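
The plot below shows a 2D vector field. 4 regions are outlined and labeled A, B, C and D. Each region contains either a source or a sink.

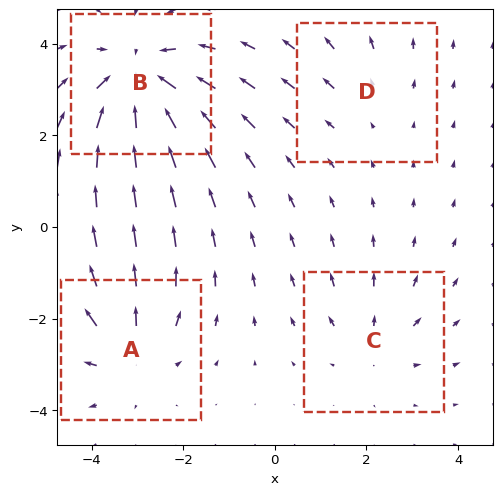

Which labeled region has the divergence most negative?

B

Divergence at each region's feature centre — A: about +4, B: about -6, C: about +3, D: about +2. Region B is most negative.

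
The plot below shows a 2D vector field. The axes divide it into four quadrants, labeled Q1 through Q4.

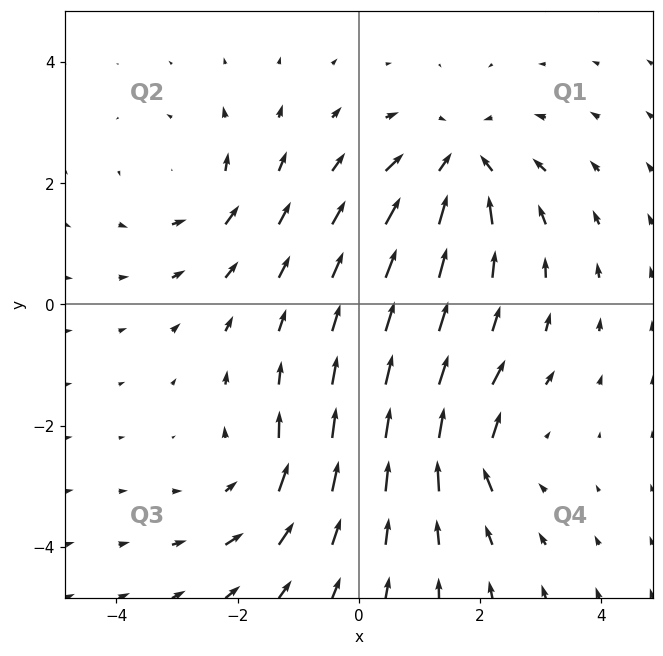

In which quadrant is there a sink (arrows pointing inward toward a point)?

Q1

The sink sits at approximately (1.7, 2.3), which lies in quadrant Q1. The divergence there is about -5, negative as expected for a sink.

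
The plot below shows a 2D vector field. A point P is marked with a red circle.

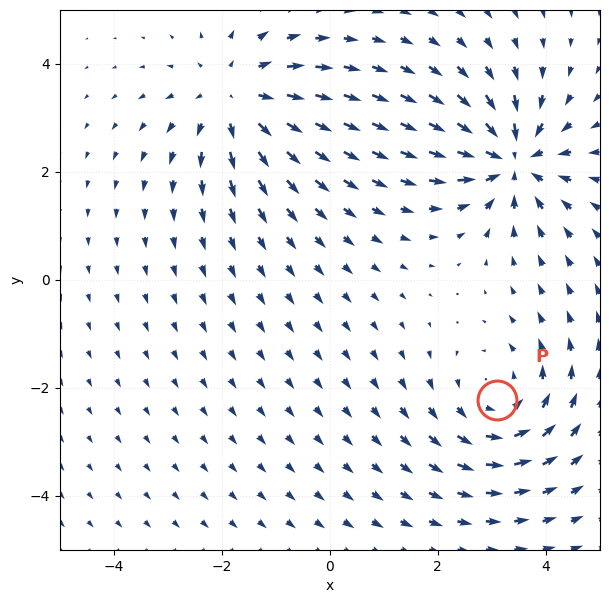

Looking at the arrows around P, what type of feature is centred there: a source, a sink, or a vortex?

vortex

At P (3.1, -2.2) the arrows circulate counterclockwise. Divergence ≈0, curl about +4 — near-zero divergence with nonzero curl is a vortex.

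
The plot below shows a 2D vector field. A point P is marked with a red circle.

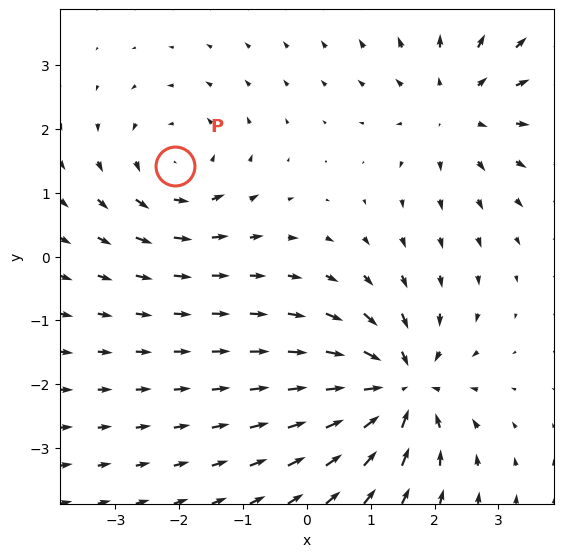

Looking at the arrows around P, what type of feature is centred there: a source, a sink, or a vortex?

vortex

At P (-2.1, 1.4) the arrows circulate counterclockwise. Divergence ≈0, curl about +3 — near-zero divergence with nonzero curl is a vortex.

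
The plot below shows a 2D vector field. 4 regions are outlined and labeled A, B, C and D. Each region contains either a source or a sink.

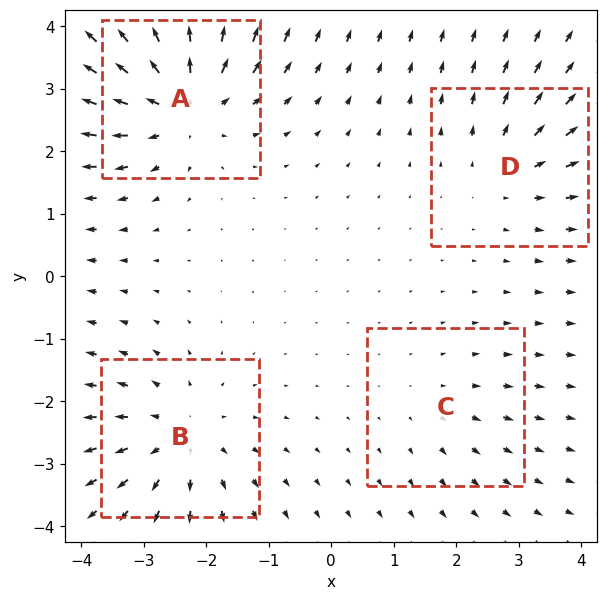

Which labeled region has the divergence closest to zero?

C

Divergence at each region's feature centre — A: about +6, B: about +4, C: about +2, D: about +3. Region C is closest to zero.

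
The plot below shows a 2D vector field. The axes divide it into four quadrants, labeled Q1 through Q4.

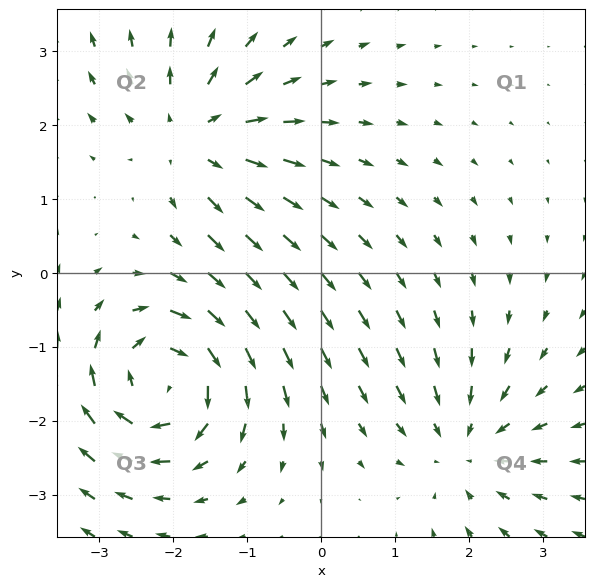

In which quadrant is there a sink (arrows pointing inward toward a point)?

The sink sits at approximately (2.0, -2.3), which lies in quadrant Q4. The divergence there is about -4, negative as expected for a sink.

Q4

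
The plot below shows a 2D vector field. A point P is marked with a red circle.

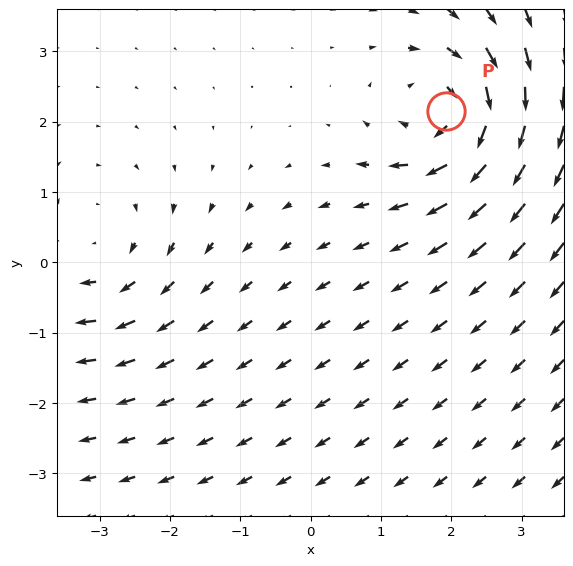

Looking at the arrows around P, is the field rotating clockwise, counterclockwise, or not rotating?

Near P at (1.9, 2.1) the arrows circulate clockwise. The curl (z-component) there is about -6; negative curl means clockwise rotation.

clockwise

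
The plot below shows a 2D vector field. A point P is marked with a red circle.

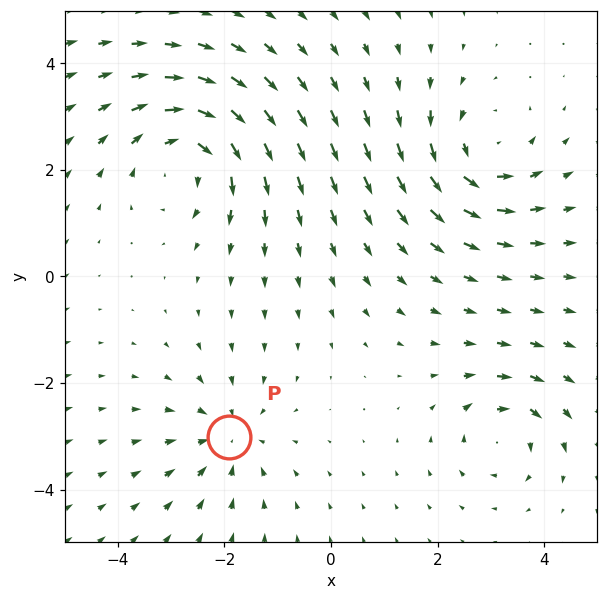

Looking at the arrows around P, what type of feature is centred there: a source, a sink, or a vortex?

At P (-1.9, -3.0) the arrows converge inward. Divergence about -3, curl ≈0 — negative divergence with near-zero curl is a sink.

sink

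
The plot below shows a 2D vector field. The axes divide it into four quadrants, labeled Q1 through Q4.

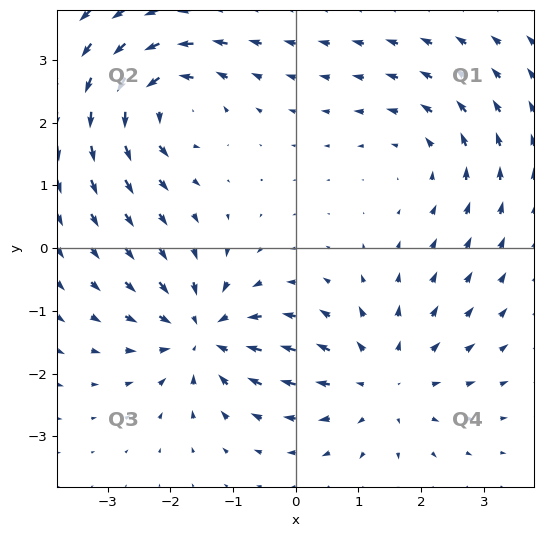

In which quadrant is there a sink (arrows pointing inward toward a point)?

Q3

The sink sits at approximately (-1.5, -1.4), which lies in quadrant Q3. The divergence there is about -5, negative as expected for a sink.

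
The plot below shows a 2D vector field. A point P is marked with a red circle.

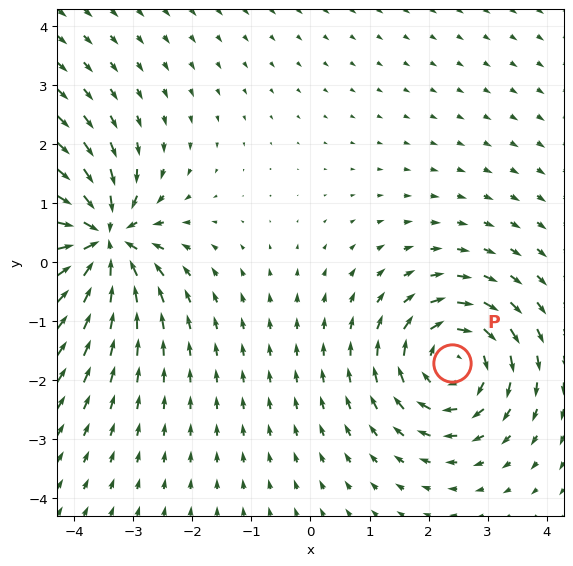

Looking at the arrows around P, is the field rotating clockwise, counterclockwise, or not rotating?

Near P at (2.4, -1.7) the arrows circulate clockwise. The curl (z-component) there is about -5; negative curl means clockwise rotation.

clockwise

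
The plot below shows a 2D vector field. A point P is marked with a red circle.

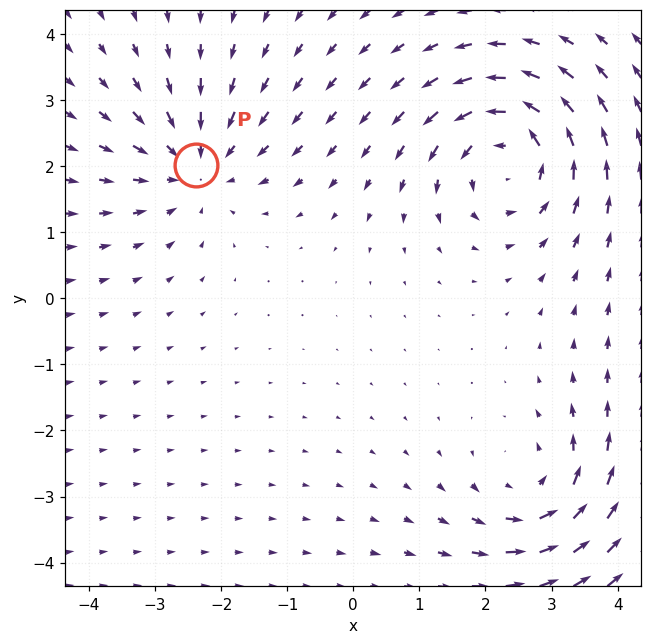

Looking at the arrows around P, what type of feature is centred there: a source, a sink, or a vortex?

sink

At P (-2.4, 2.0) the arrows converge inward. Divergence about -3, curl ≈0 — negative divergence with near-zero curl is a sink.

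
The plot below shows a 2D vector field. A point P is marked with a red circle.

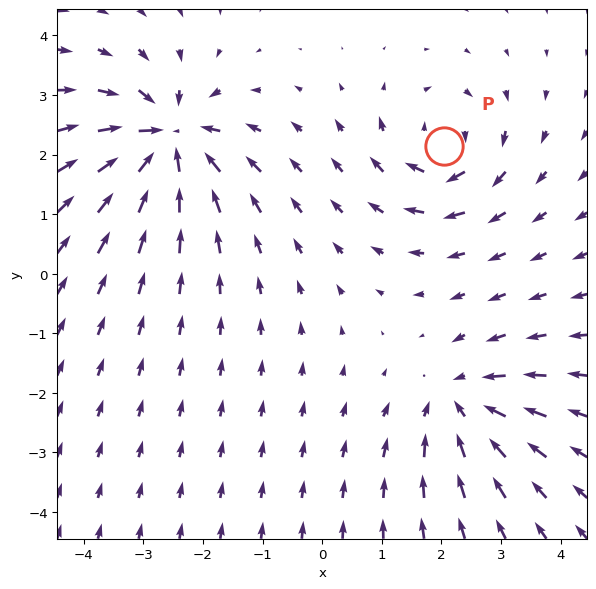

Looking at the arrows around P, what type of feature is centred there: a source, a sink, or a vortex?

At P (2.0, 2.1) the arrows circulate clockwise. Divergence ≈0, curl about -4 — near-zero divergence with nonzero curl is a vortex.

vortex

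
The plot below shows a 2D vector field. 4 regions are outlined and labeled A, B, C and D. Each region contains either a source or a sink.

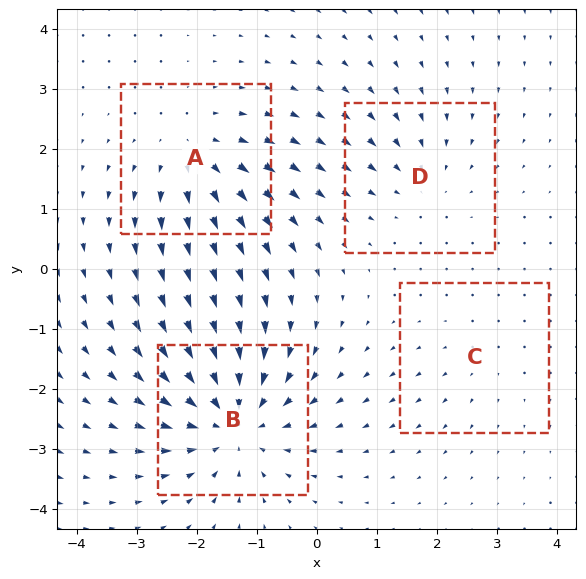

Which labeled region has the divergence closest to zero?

C

Divergence at each region's feature centre — A: about +4, B: about -6, C: about +2, D: about -3. Region C is closest to zero.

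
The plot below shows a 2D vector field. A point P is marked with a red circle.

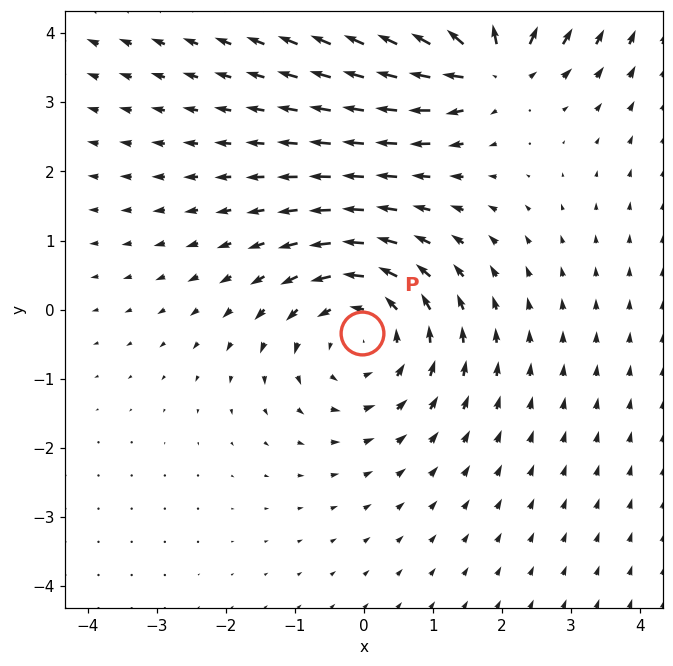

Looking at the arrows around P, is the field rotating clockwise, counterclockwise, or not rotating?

Near P at (-0.0, -0.3) the arrows circulate counterclockwise. The curl (z-component) there is about +3; positive curl means counterclockwise rotation.

counterclockwise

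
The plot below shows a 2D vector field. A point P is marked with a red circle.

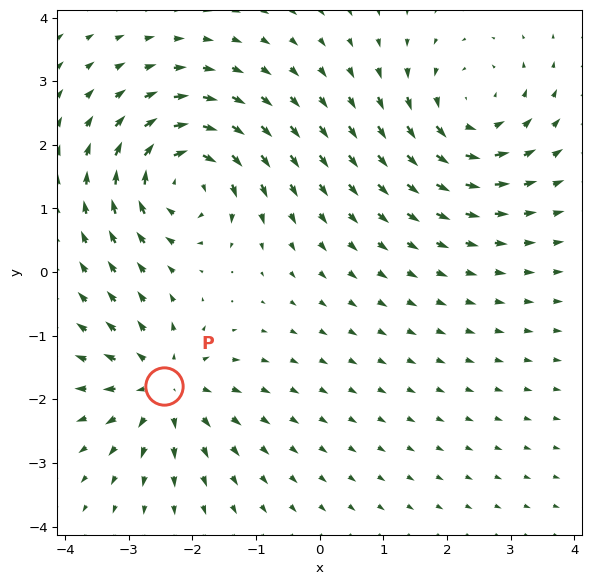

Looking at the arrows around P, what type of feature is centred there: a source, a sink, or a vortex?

At P (-2.4, -1.8) the arrows spread outward. Divergence about +5, curl ≈0 — positive divergence with near-zero curl is a source.

source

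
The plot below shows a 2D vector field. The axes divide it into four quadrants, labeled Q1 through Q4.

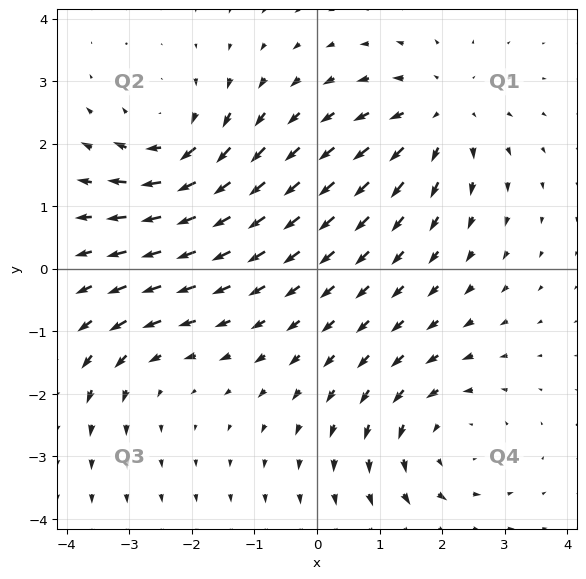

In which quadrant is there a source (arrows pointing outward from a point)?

Q1

The source sits at approximately (2.0, 2.5), which lies in quadrant Q1. The divergence there is about +4, positive as expected for a source.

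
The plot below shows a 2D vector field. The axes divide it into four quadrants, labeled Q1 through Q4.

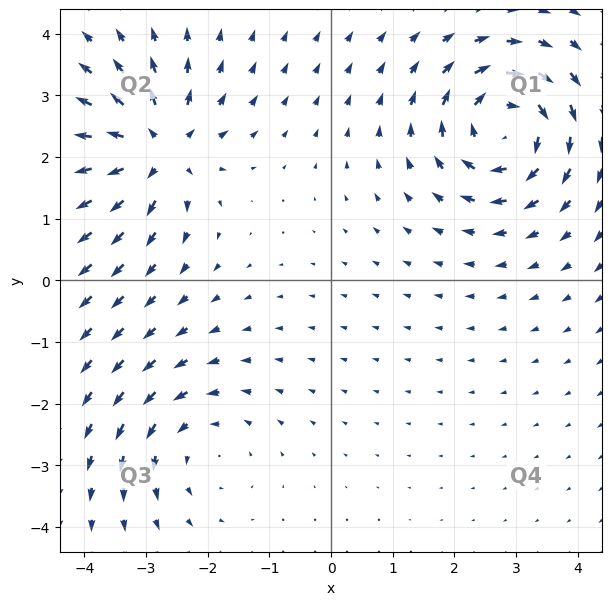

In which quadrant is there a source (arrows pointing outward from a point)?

The source sits at approximately (-2.8, 2.1), which lies in quadrant Q2. The divergence there is about +5, positive as expected for a source.

Q2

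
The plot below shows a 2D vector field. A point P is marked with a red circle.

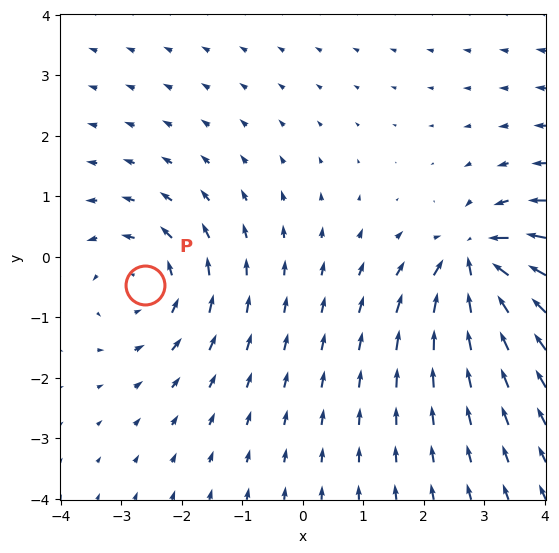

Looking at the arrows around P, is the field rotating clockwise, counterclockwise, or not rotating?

Near P at (-2.6, -0.5) the arrows circulate counterclockwise. The curl (z-component) there is about +3; positive curl means counterclockwise rotation.

counterclockwise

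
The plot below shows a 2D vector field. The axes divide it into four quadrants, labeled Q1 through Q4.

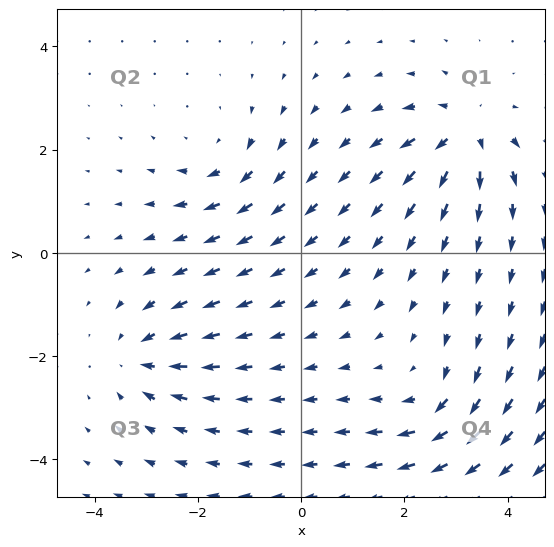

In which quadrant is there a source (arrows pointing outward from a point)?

The source sits at approximately (3.2, 2.3), which lies in quadrant Q1. The divergence there is about +6, positive as expected for a source.

Q1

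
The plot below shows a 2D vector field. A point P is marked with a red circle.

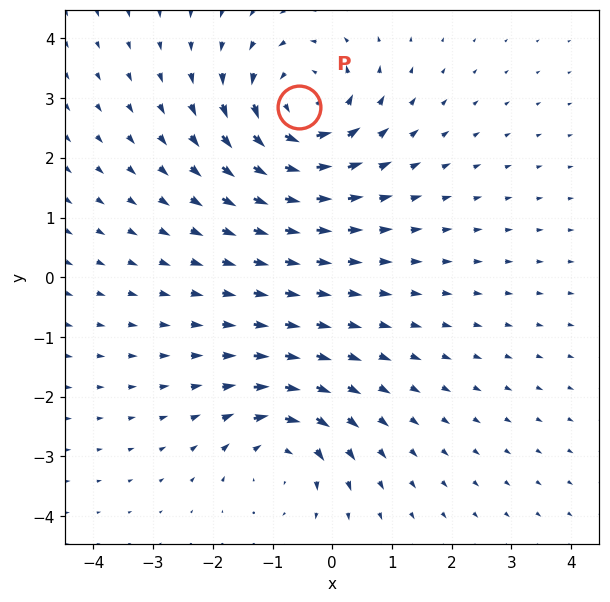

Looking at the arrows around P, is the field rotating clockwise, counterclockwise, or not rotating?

Near P at (-0.6, 2.9) the arrows circulate counterclockwise. The curl (z-component) there is about +4; positive curl means counterclockwise rotation.

counterclockwise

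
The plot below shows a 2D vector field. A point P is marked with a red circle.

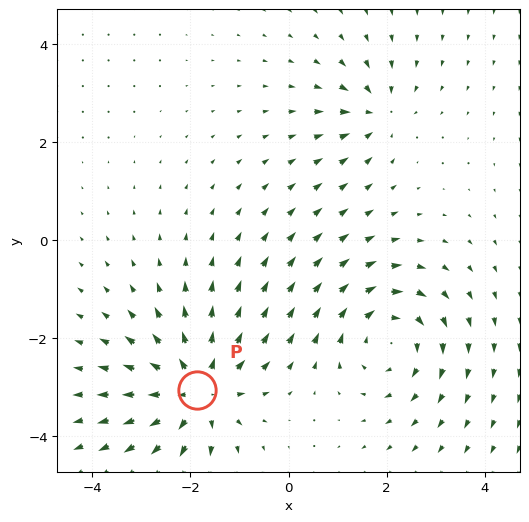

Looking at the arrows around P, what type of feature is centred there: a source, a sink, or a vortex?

source

At P (-1.9, -3.0) the arrows spread outward. Divergence about +5, curl ≈0 — positive divergence with near-zero curl is a source.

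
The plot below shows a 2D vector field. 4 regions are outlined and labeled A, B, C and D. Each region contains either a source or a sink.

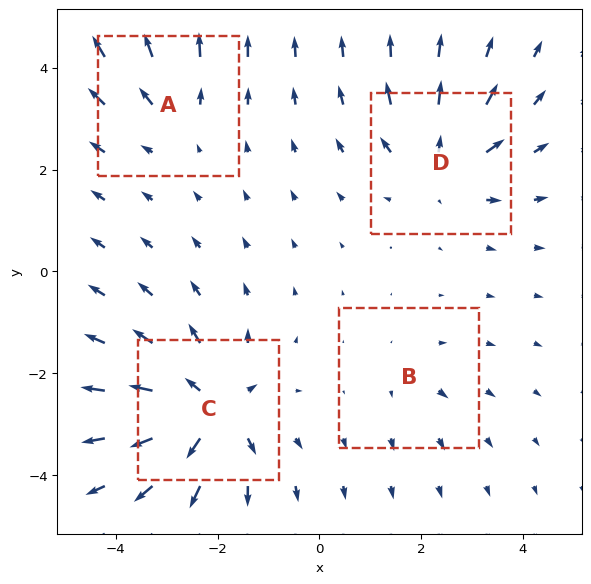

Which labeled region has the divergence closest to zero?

B

Divergence at each region's feature centre — A: about +3, B: about +2, C: about +7, D: about +5. Region B is closest to zero.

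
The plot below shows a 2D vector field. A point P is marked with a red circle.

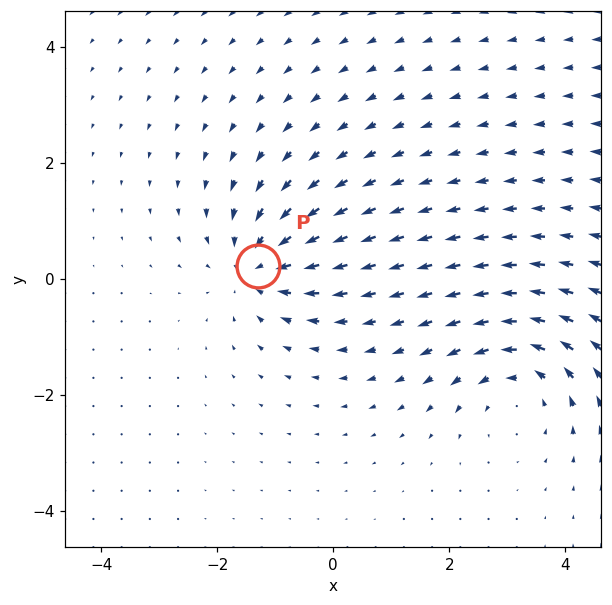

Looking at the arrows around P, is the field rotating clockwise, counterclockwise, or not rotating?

Near P at (-1.3, 0.2) the arrows show no circulation. The curl there is ≈0.

not rotating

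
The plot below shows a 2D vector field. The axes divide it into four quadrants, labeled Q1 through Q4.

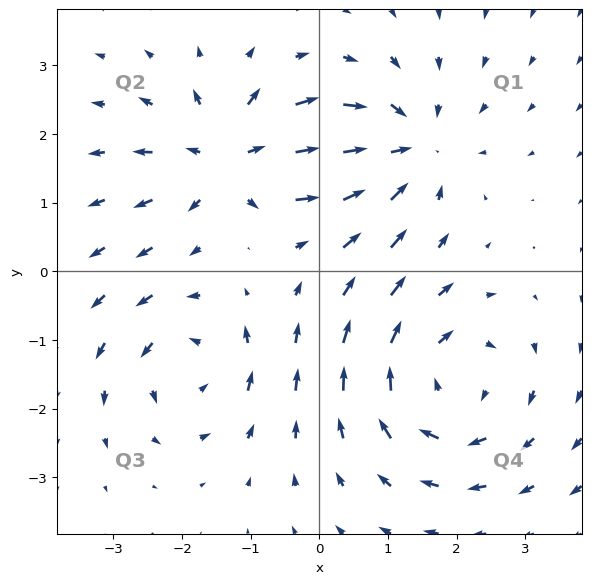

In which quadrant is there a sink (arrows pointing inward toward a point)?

Q1

The sink sits at approximately (1.3, 1.8), which lies in quadrant Q1. The divergence there is about -4, negative as expected for a sink.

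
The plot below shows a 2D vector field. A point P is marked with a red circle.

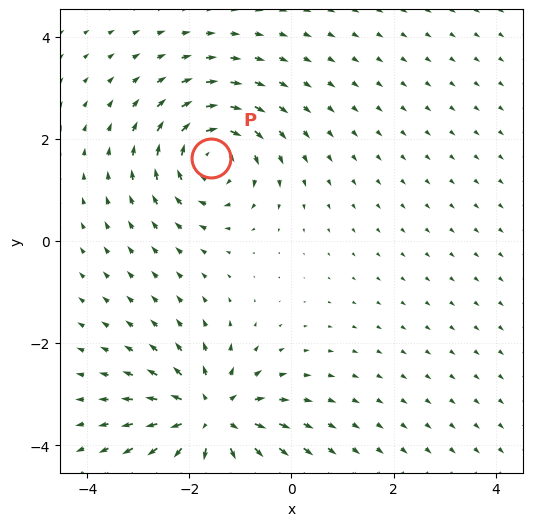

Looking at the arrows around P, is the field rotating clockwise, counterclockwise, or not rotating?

Near P at (-1.6, 1.6) the arrows circulate clockwise. The curl (z-component) there is about -5; negative curl means clockwise rotation.

clockwise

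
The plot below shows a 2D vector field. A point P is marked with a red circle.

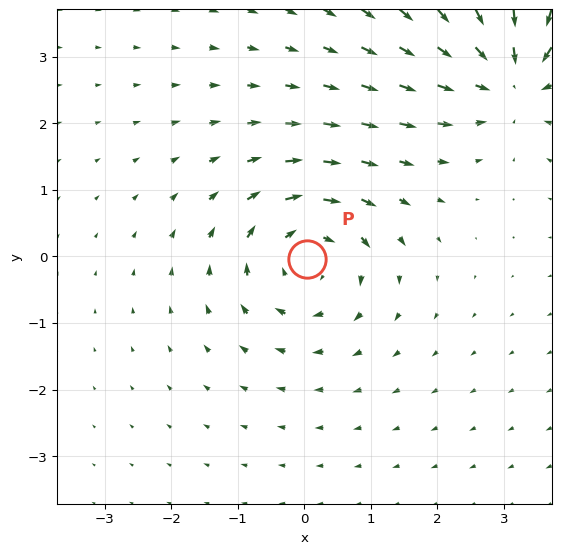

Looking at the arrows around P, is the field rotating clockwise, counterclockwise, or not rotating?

clockwise

Near P at (0.0, -0.0) the arrows circulate clockwise. The curl (z-component) there is about -3; negative curl means clockwise rotation.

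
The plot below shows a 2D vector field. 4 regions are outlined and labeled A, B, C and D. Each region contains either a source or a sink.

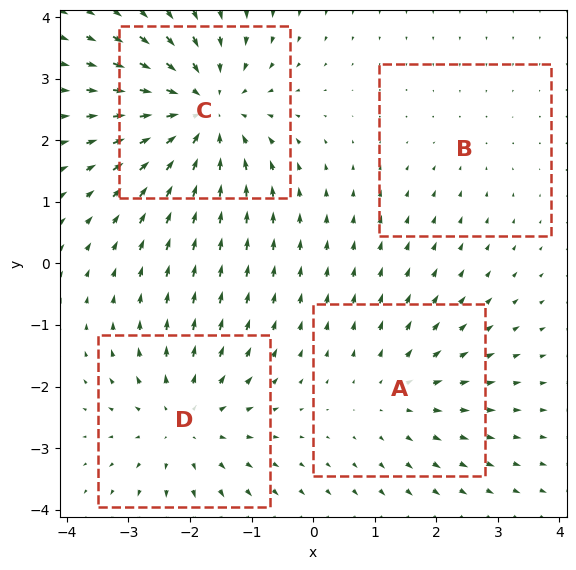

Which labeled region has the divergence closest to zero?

B

Divergence at each region's feature centre — A: about +3, B: about -2, C: about -6, D: about +4. Region B is closest to zero.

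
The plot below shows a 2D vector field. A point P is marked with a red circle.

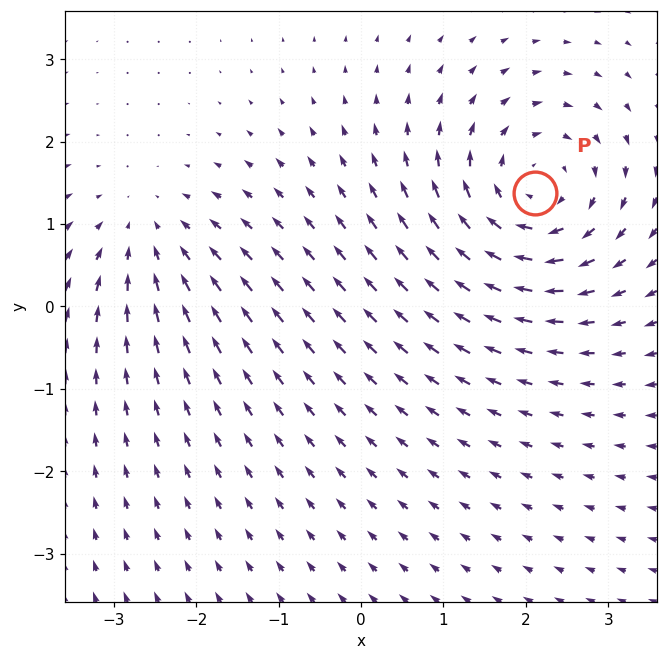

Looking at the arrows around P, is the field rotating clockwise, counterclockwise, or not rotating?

Near P at (2.1, 1.4) the arrows circulate clockwise. The curl (z-component) there is about -5; negative curl means clockwise rotation.

clockwise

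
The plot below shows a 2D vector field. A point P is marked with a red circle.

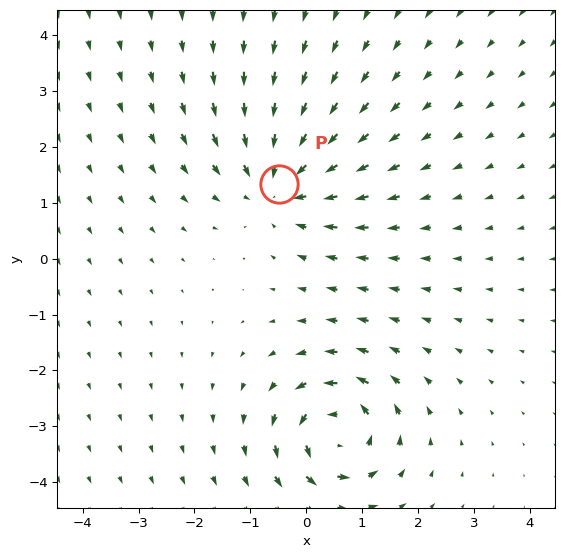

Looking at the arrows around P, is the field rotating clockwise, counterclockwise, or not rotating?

Near P at (-0.5, 1.3) the arrows show no circulation. The curl there is ≈0.

not rotating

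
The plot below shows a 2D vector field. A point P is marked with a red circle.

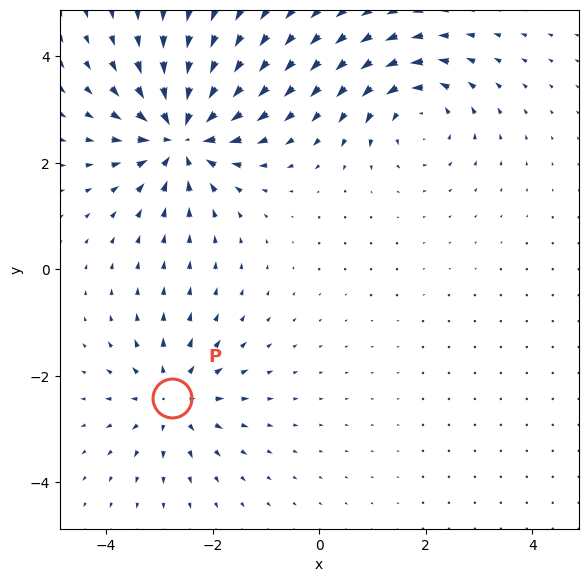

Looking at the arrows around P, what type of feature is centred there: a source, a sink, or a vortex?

source

At P (-2.8, -2.4) the arrows spread outward. Divergence about +3, curl ≈0 — positive divergence with near-zero curl is a source.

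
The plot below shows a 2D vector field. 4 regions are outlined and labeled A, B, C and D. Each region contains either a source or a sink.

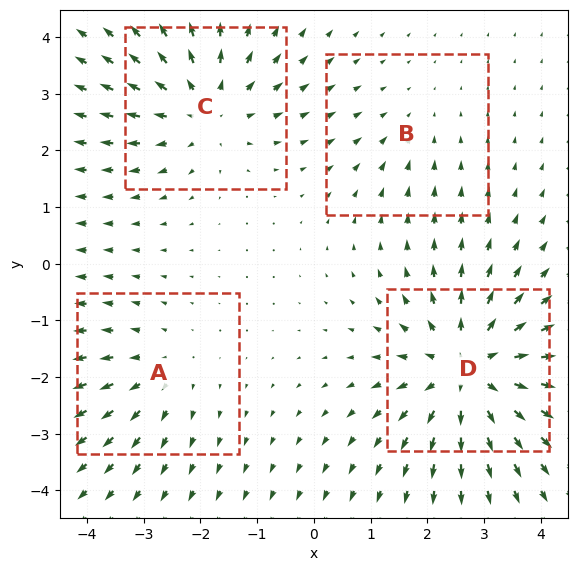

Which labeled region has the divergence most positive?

Divergence at each region's feature centre — A: about +3, B: about -2, C: about +4, D: about +6. Region D is most positive.

D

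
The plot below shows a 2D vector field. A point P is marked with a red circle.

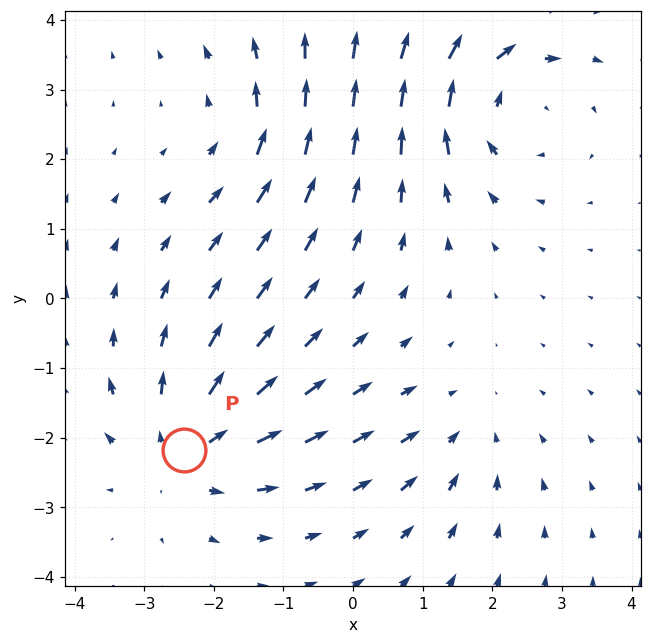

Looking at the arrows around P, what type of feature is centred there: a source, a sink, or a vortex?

At P (-2.4, -2.2) the arrows spread outward. Divergence about +4, curl ≈0 — positive divergence with near-zero curl is a source.

source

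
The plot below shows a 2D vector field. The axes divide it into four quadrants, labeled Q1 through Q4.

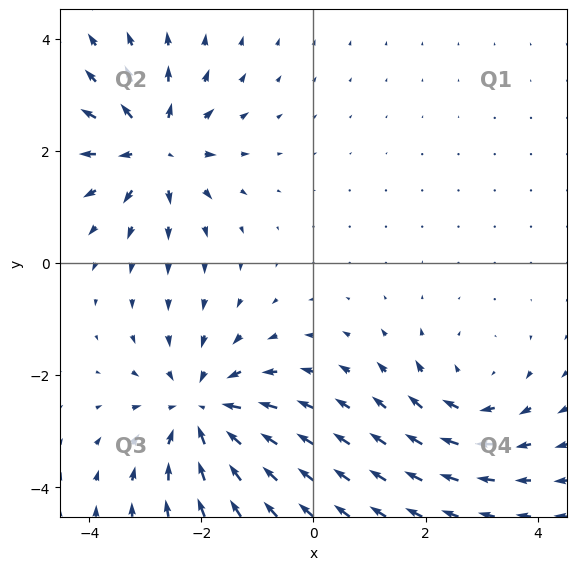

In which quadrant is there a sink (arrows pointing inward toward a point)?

The sink sits at approximately (-2.0, -2.6), which lies in quadrant Q3. The divergence there is about -4, negative as expected for a sink.

Q3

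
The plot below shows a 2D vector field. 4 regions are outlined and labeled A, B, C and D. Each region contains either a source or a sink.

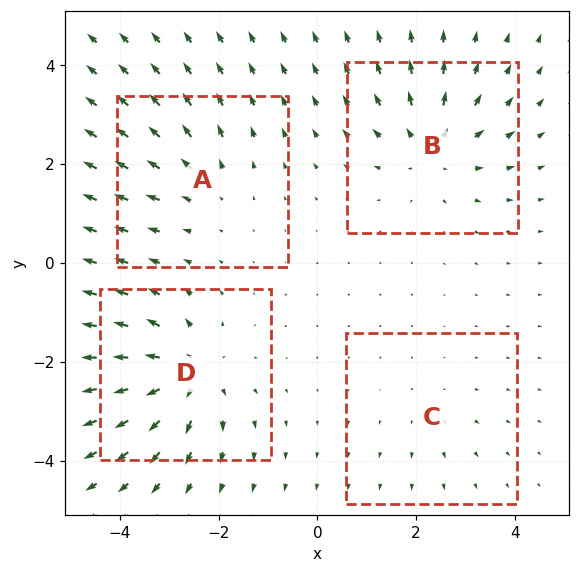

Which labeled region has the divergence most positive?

D

Divergence at each region's feature centre — A: about +3, B: about +5, C: about +2, D: about +6. Region D is most positive.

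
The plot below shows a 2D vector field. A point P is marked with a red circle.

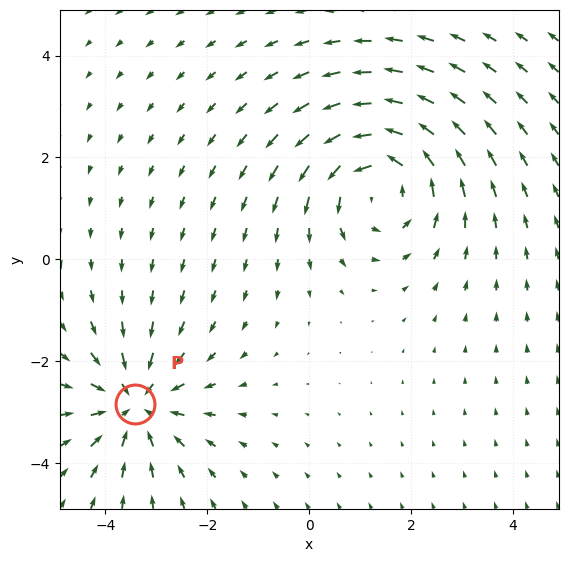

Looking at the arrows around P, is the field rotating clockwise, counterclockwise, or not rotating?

not rotating

Near P at (-3.4, -2.8) the arrows show no circulation. The curl there is ≈0.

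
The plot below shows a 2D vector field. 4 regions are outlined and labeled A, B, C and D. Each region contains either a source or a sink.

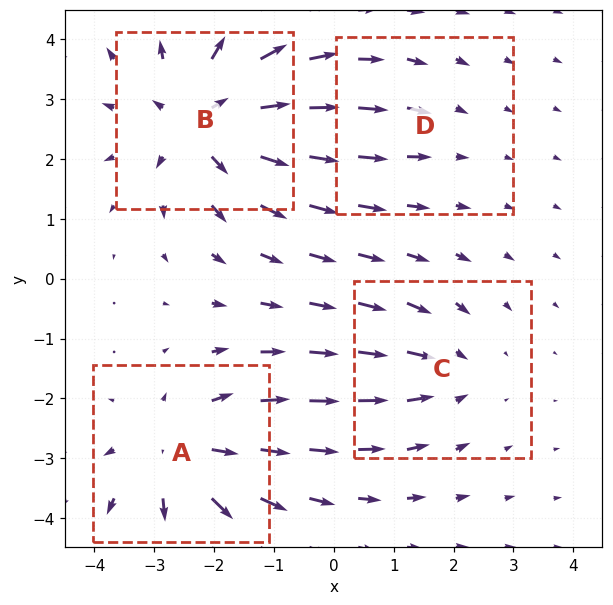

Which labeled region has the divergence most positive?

B

Divergence at each region's feature centre — A: about +5, B: about +6, C: about -3, D: about -2. Region B is most positive.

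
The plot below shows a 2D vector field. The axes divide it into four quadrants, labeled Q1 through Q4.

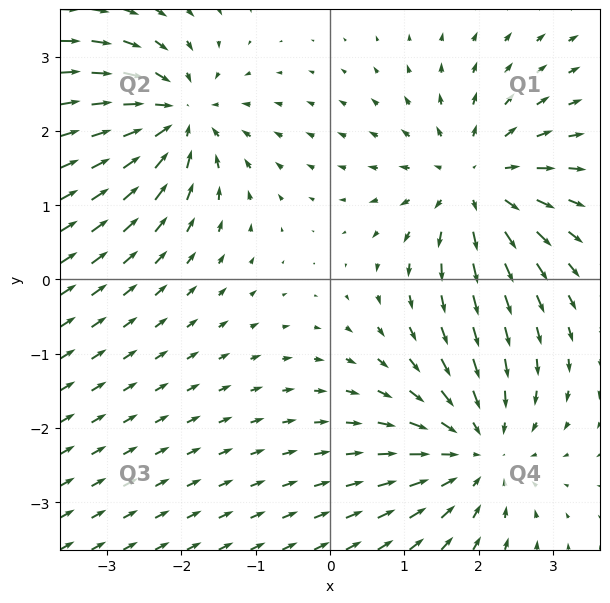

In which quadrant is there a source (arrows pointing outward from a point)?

Q1

The source sits at approximately (1.9, 1.3), which lies in quadrant Q1. The divergence there is about +4, positive as expected for a source.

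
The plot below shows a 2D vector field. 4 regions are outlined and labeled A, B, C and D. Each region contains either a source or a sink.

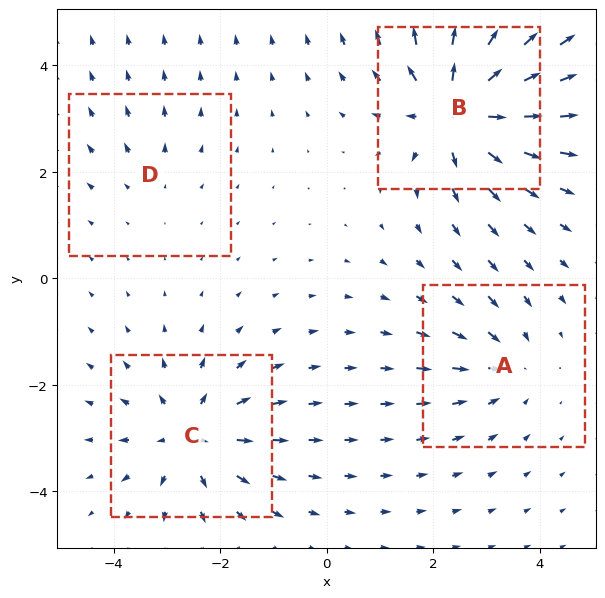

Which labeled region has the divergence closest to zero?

Divergence at each region's feature centre — A: about -4, B: about +8, C: about +5, D: about +2. Region D is closest to zero.

D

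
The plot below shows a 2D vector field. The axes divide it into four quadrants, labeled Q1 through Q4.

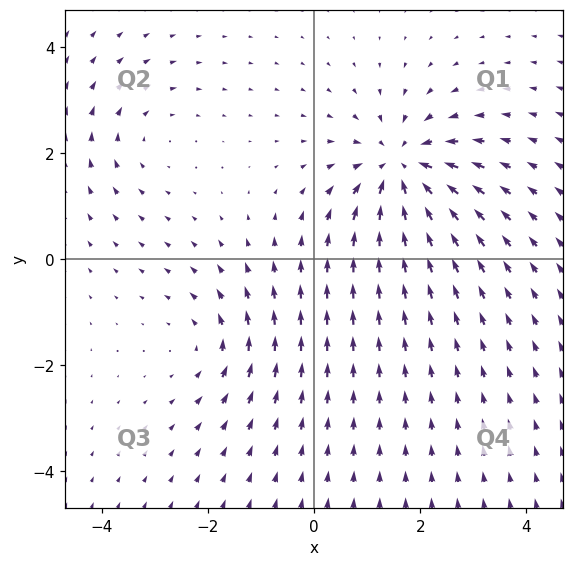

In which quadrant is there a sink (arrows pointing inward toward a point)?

The sink sits at approximately (1.6, 1.7), which lies in quadrant Q1. The divergence there is about -5, negative as expected for a sink.

Q1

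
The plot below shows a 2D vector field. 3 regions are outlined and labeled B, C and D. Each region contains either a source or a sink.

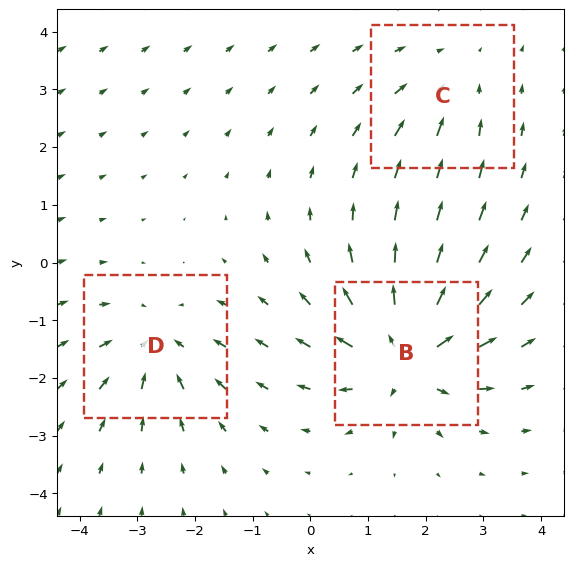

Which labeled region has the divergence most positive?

Divergence at each region's feature centre — B: about +6, C: about -2, D: about -4. Region B is most positive.

B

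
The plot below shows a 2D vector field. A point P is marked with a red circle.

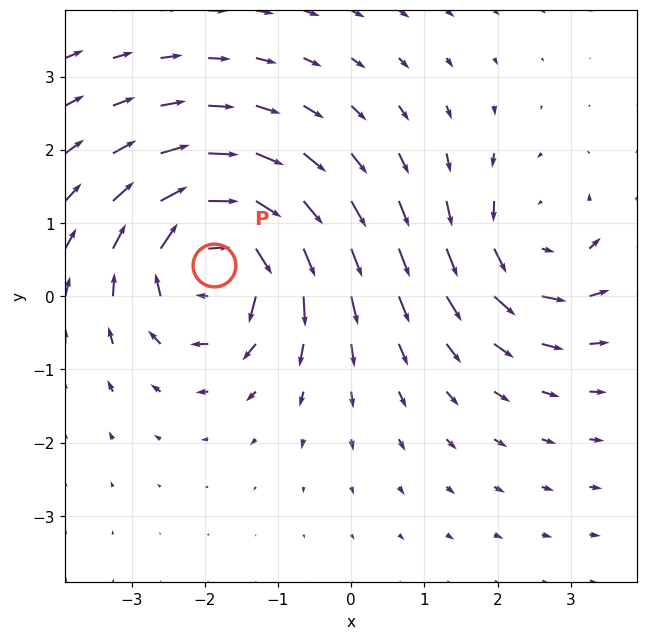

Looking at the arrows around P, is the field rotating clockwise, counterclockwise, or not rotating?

Near P at (-1.9, 0.4) the arrows circulate clockwise. The curl (z-component) there is about -6; negative curl means clockwise rotation.

clockwise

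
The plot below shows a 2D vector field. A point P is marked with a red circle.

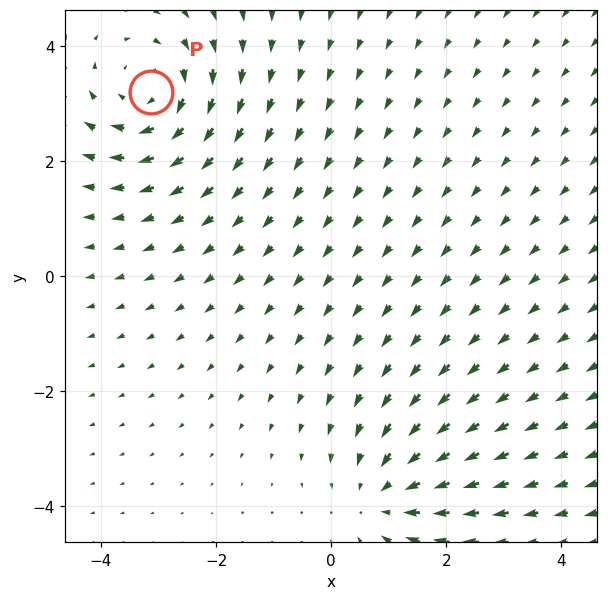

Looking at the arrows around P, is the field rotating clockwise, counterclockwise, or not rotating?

Near P at (-3.1, 3.2) the arrows circulate clockwise. The curl (z-component) there is about -4; negative curl means clockwise rotation.

clockwise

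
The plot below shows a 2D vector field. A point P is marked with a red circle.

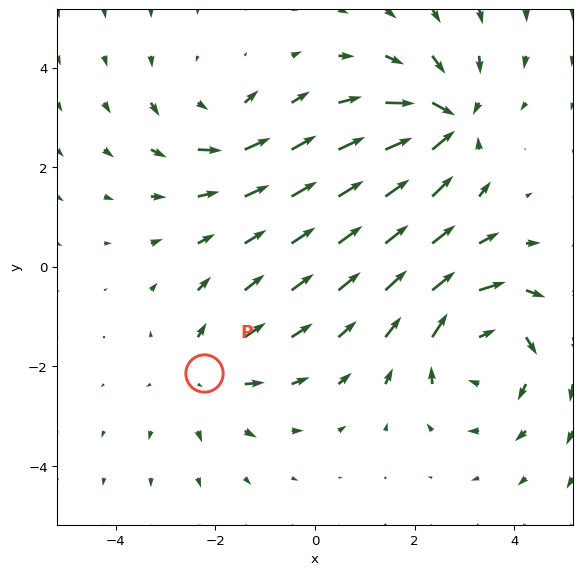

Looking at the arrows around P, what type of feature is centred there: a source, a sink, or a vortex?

source

At P (-2.2, -2.1) the arrows spread outward. Divergence about +3, curl ≈0 — positive divergence with near-zero curl is a source.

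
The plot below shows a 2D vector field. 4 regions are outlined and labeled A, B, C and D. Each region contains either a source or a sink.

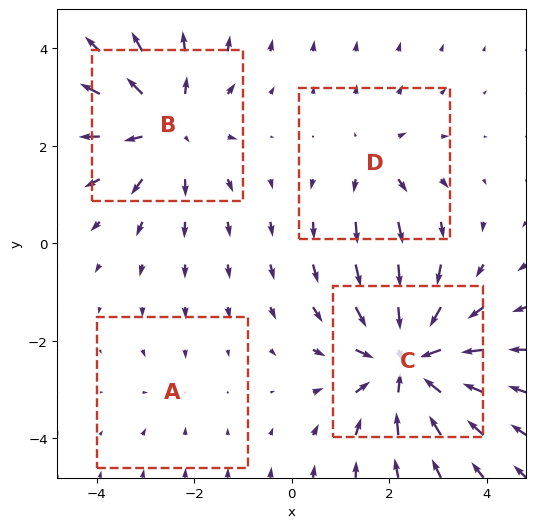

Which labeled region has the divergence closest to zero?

Divergence at each region's feature centre — A: about -2, B: about +4, C: about -6, D: about +3. Region A is closest to zero.

A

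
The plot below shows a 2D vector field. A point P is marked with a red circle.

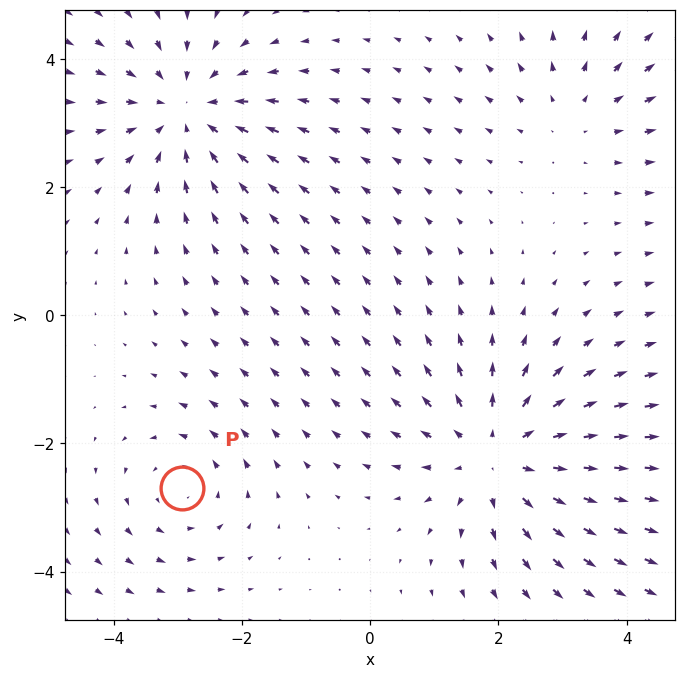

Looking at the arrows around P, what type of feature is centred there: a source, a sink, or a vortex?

At P (-2.9, -2.7) the arrows circulate counterclockwise. Divergence ≈0, curl about +3 — near-zero divergence with nonzero curl is a vortex.

vortex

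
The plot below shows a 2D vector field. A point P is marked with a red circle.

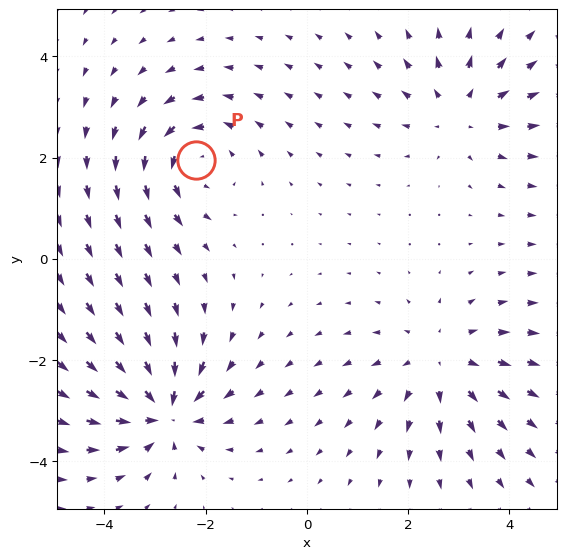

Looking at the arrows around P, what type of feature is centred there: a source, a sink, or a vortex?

At P (-2.2, 1.9) the arrows circulate counterclockwise. Divergence ≈0, curl about +5 — near-zero divergence with nonzero curl is a vortex.

vortex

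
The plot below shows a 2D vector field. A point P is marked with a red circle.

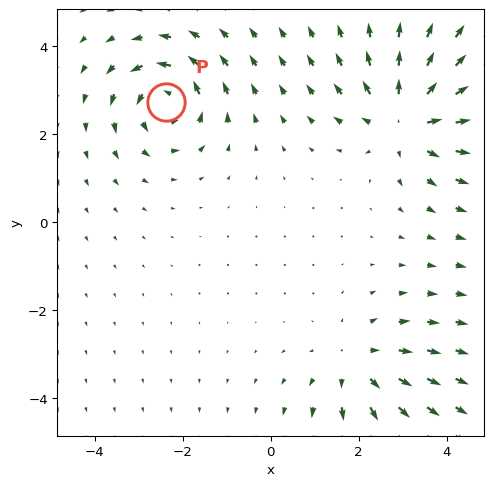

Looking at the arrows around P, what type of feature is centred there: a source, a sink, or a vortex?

vortex

At P (-2.4, 2.7) the arrows circulate counterclockwise. Divergence ≈0, curl about +4 — near-zero divergence with nonzero curl is a vortex.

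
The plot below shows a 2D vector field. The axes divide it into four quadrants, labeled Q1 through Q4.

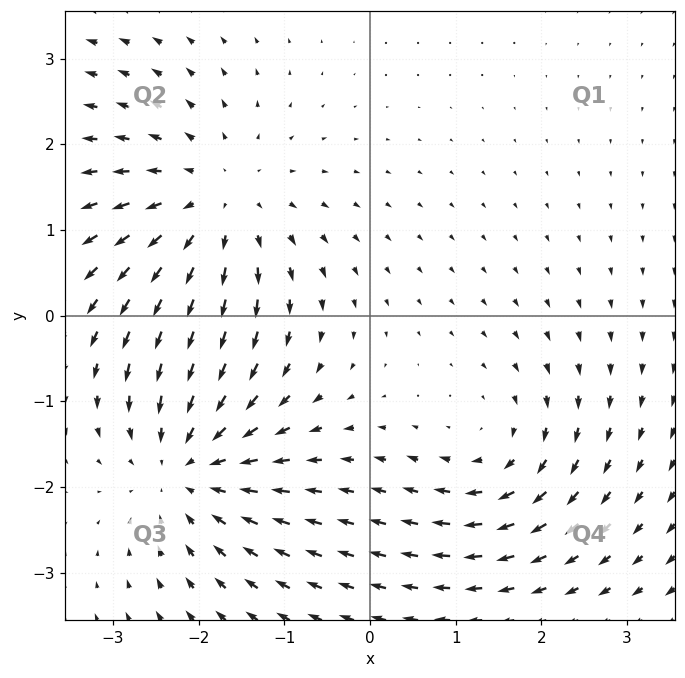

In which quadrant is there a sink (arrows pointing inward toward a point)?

The sink sits at approximately (-2.1, -1.7), which lies in quadrant Q3. The divergence there is about -4, negative as expected for a sink.

Q3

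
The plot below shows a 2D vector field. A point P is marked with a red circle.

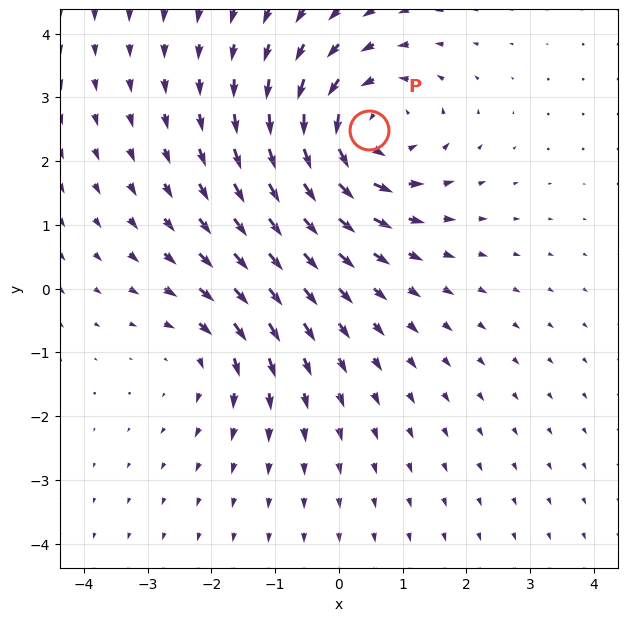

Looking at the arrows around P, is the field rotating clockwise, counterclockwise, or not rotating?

counterclockwise

Near P at (0.5, 2.5) the arrows circulate counterclockwise. The curl (z-component) there is about +4; positive curl means counterclockwise rotation.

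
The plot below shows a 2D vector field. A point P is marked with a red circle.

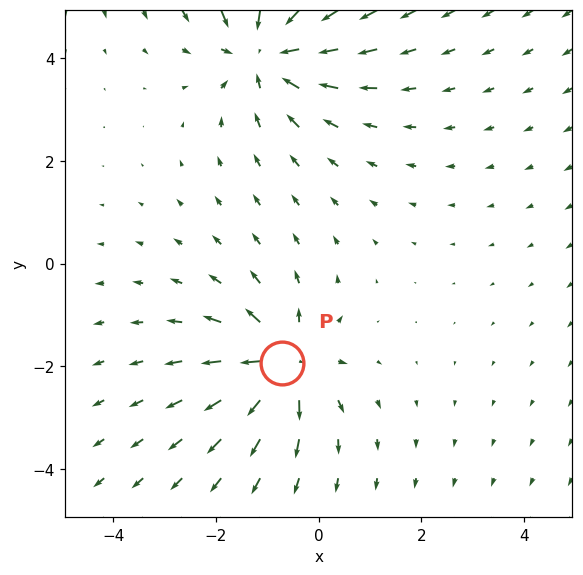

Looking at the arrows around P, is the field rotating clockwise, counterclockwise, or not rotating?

not rotating

Near P at (-0.7, -1.9) the arrows show no circulation. The curl there is ≈0.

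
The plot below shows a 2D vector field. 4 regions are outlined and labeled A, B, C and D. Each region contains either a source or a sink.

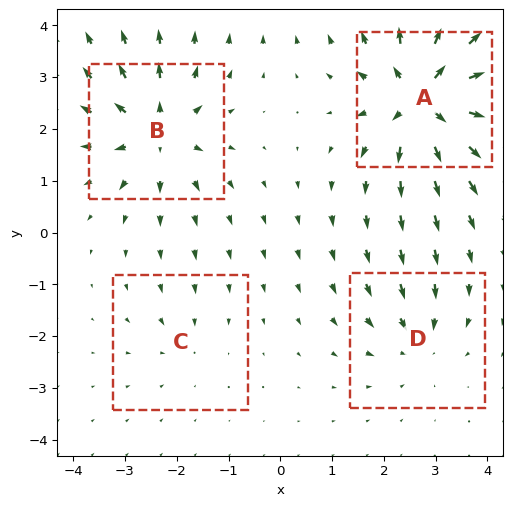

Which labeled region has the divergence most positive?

Divergence at each region's feature centre — A: about +9, B: about +6, C: about -2, D: about -4. Region A is most positive.

A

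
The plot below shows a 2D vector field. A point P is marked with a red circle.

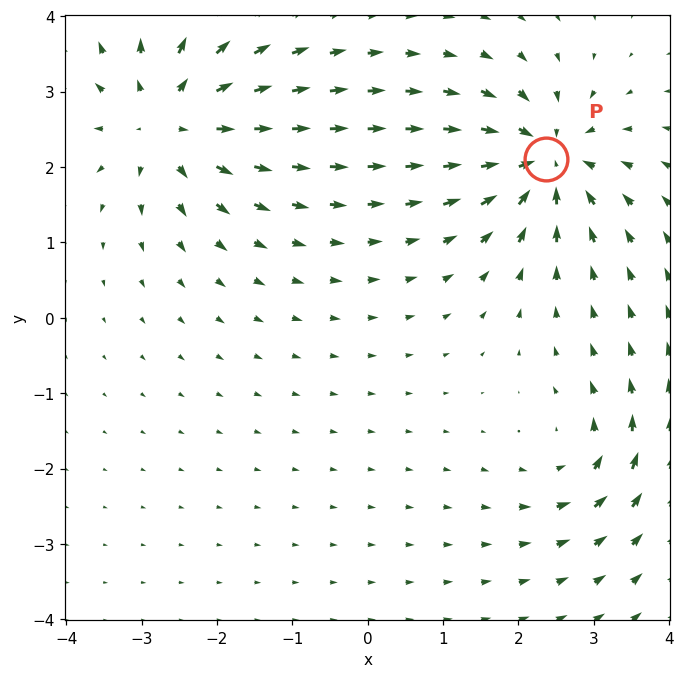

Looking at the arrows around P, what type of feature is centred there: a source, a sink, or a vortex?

At P (2.4, 2.1) the arrows converge inward. Divergence about -7, curl ≈0 — negative divergence with near-zero curl is a sink.

sink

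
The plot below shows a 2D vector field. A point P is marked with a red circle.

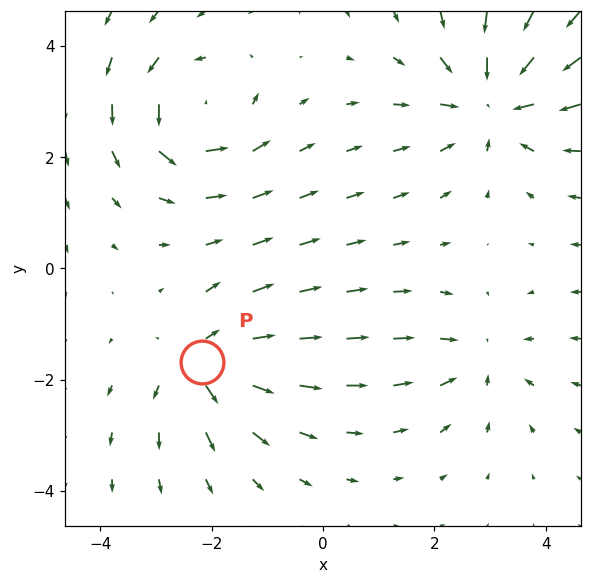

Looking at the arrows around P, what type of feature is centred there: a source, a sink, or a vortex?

source

At P (-2.2, -1.7) the arrows spread outward. Divergence about +4, curl ≈0 — positive divergence with near-zero curl is a source.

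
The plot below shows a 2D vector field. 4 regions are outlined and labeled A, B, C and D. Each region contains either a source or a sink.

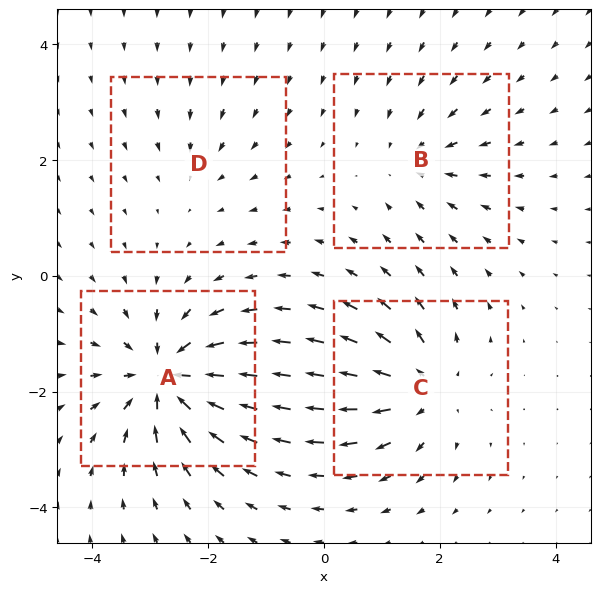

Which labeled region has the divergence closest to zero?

Divergence at each region's feature centre — A: about -8, B: about -4, C: about +6, D: about -2. Region D is closest to zero.

D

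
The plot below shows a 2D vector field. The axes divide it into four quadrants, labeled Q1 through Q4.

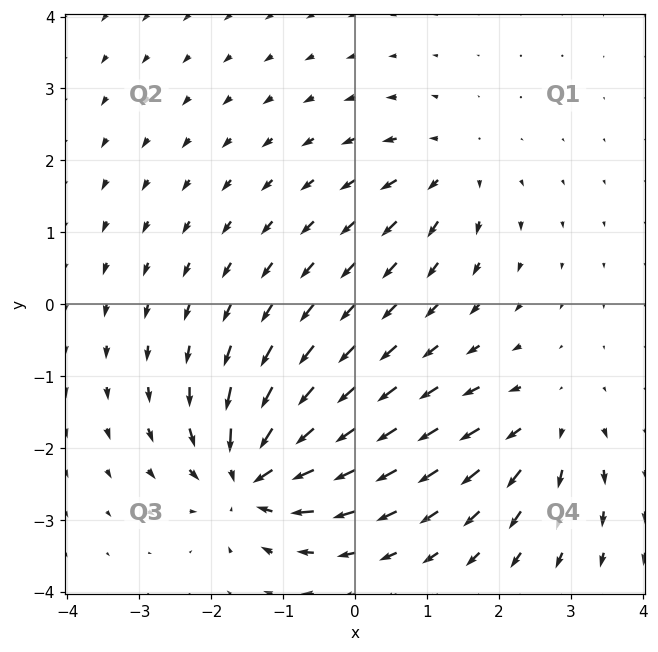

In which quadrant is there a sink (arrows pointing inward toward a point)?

The sink sits at approximately (-1.4, -2.4), which lies in quadrant Q3. The divergence there is about -7, negative as expected for a sink.

Q3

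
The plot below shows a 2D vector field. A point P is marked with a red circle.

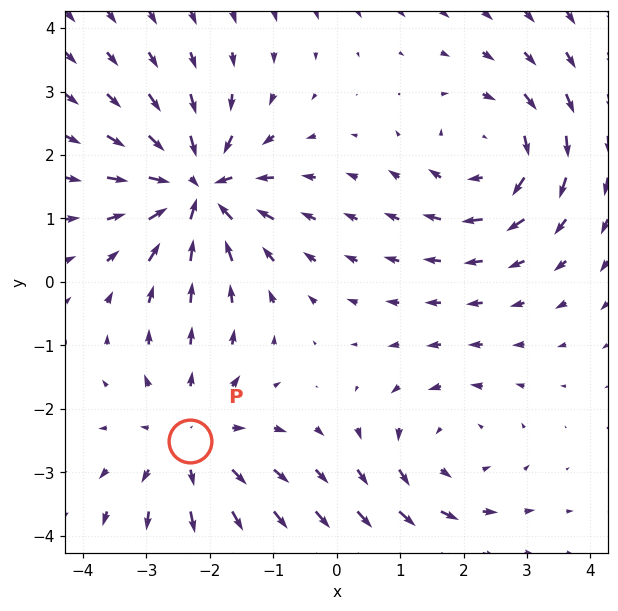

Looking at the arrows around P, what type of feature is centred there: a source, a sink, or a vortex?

At P (-2.3, -2.5) the arrows spread outward. Divergence about +3, curl ≈0 — positive divergence with near-zero curl is a source.

source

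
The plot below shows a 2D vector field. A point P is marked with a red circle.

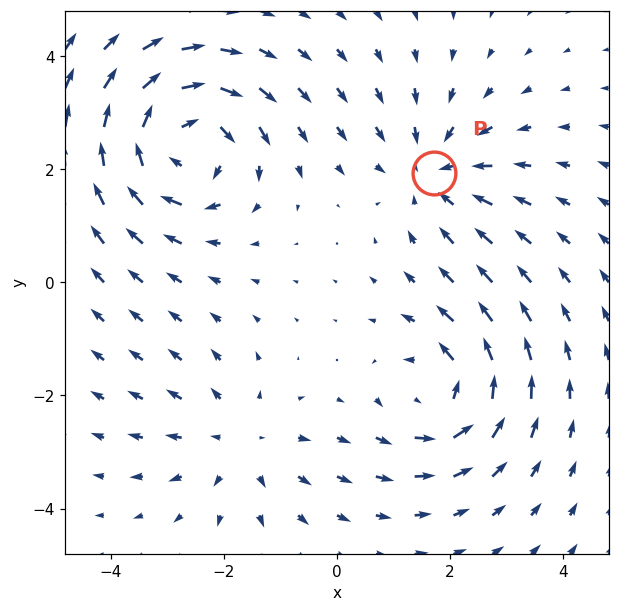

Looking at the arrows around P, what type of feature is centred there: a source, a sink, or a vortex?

sink

At P (1.7, 1.9) the arrows converge inward. Divergence about -3, curl ≈0 — negative divergence with near-zero curl is a sink.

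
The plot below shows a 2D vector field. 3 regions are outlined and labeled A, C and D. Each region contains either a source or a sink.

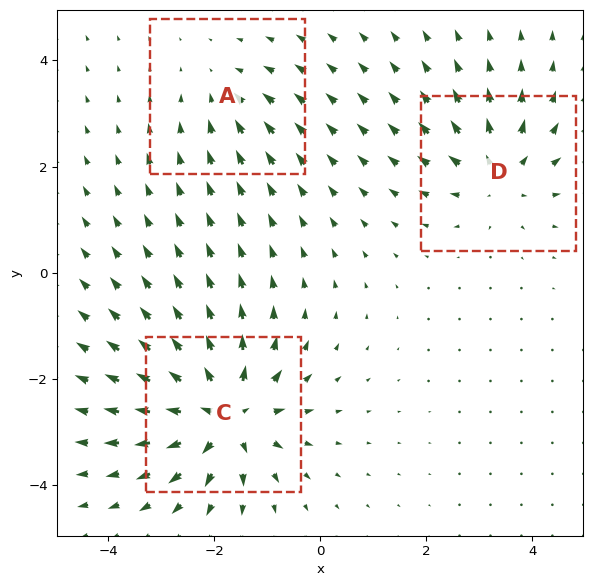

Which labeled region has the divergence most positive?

C

Divergence at each region's feature centre — A: about -2, C: about +6, D: about +4. Region C is most positive.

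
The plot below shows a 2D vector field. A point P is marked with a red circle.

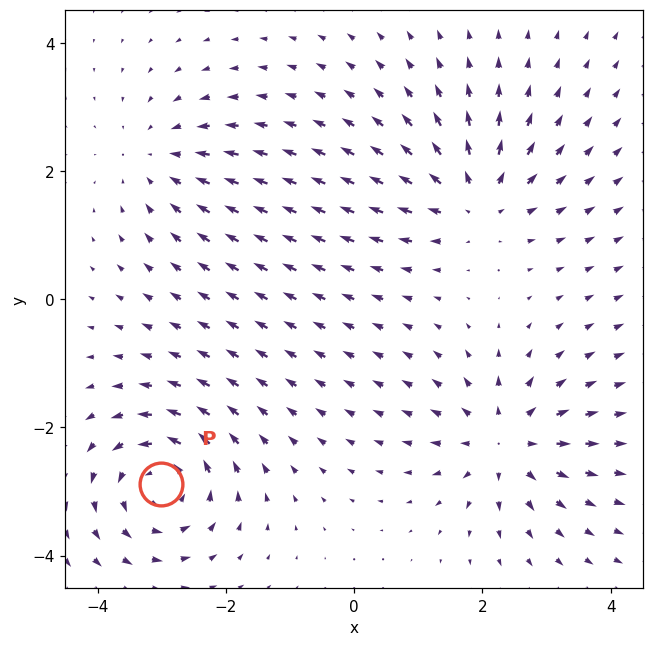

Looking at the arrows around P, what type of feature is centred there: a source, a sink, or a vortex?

At P (-3.0, -2.9) the arrows circulate counterclockwise. Divergence ≈0, curl about +7 — near-zero divergence with nonzero curl is a vortex.

vortex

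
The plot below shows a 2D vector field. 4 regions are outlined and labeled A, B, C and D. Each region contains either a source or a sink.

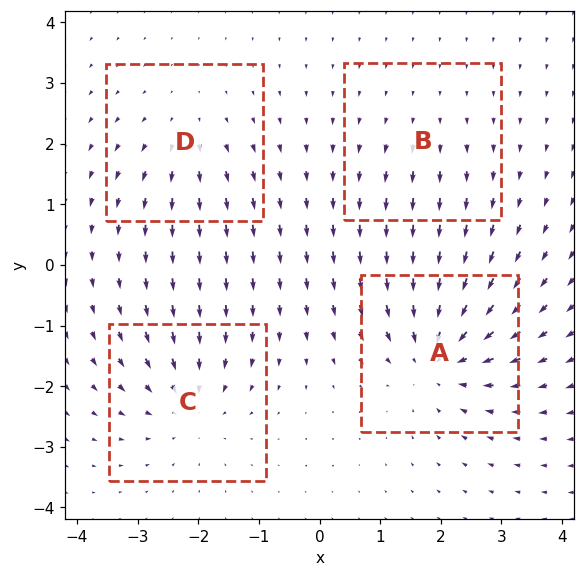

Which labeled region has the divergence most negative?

Divergence at each region's feature centre — A: about -7, B: about +2, C: about -5, D: about +3. Region A is most negative.

A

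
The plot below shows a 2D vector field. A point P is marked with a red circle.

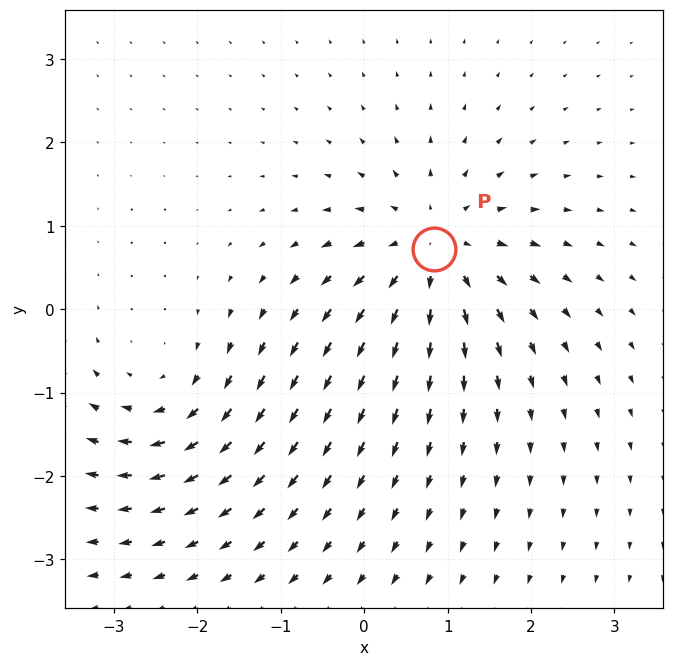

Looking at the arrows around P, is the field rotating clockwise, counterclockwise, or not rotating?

not rotating

Near P at (0.8, 0.7) the arrows show no circulation. The curl there is ≈0.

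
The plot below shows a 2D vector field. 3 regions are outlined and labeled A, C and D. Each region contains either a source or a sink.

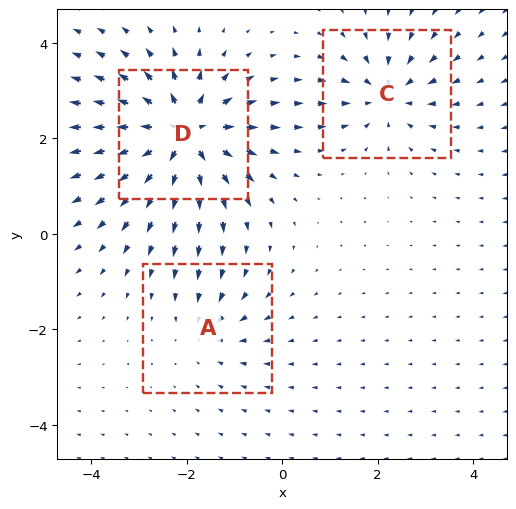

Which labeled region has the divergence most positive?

Divergence at each region's feature centre — A: about -2, C: about -4, D: about +6. Region D is most positive.

D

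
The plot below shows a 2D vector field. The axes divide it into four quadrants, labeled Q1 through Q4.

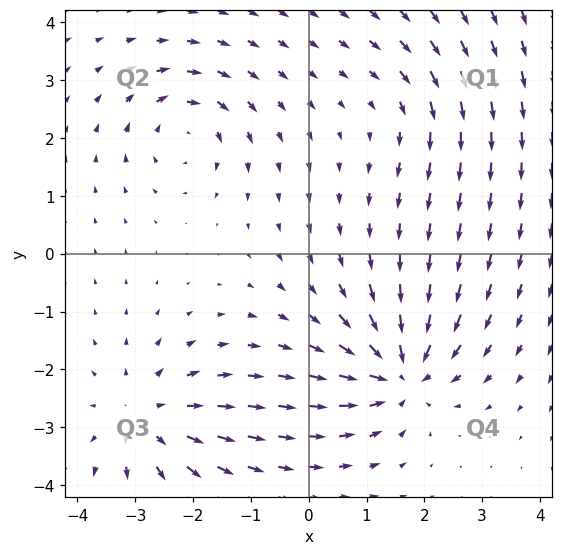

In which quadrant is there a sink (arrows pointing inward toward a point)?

Q4

The sink sits at approximately (1.6, -2.1), which lies in quadrant Q4. The divergence there is about -6, negative as expected for a sink.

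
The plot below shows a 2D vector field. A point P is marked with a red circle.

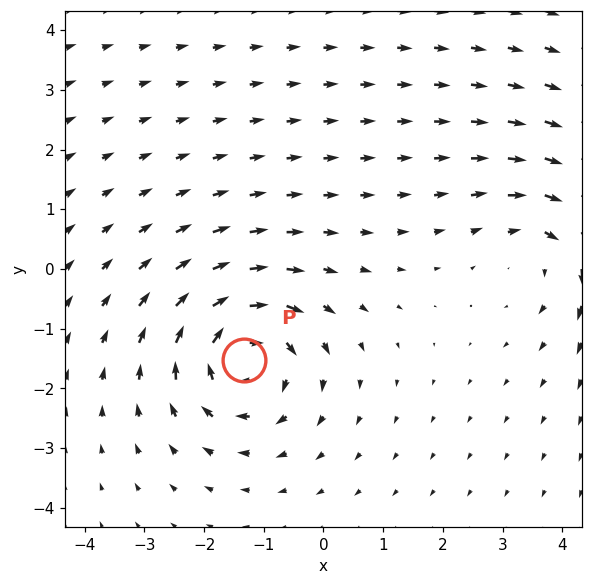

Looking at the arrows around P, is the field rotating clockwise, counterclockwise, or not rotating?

clockwise

Near P at (-1.3, -1.5) the arrows circulate clockwise. The curl (z-component) there is about -5; negative curl means clockwise rotation.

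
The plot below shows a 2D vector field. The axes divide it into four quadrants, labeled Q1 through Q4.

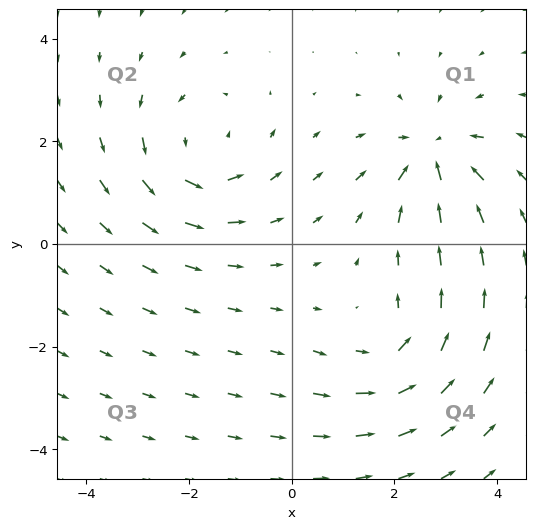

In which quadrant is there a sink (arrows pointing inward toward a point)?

Q1

The sink sits at approximately (2.7, 1.7), which lies in quadrant Q1. The divergence there is about -4, negative as expected for a sink.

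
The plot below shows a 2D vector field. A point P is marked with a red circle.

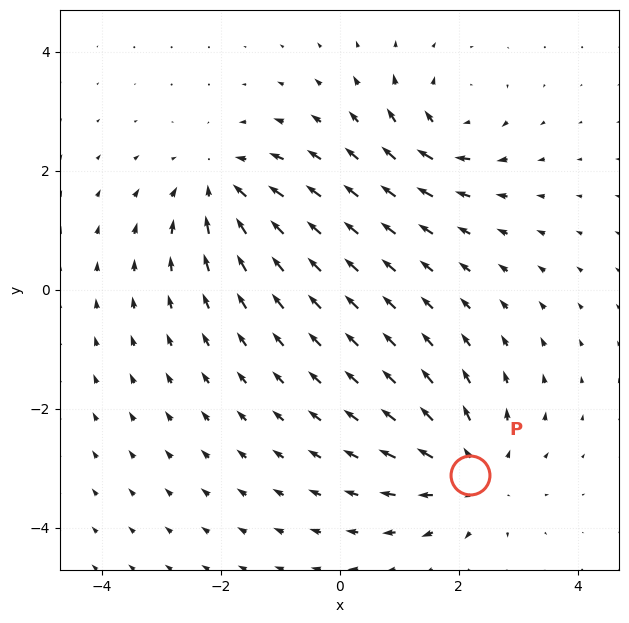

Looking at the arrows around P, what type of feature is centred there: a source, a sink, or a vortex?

source

At P (2.2, -3.1) the arrows spread outward. Divergence about +4, curl ≈0 — positive divergence with near-zero curl is a source.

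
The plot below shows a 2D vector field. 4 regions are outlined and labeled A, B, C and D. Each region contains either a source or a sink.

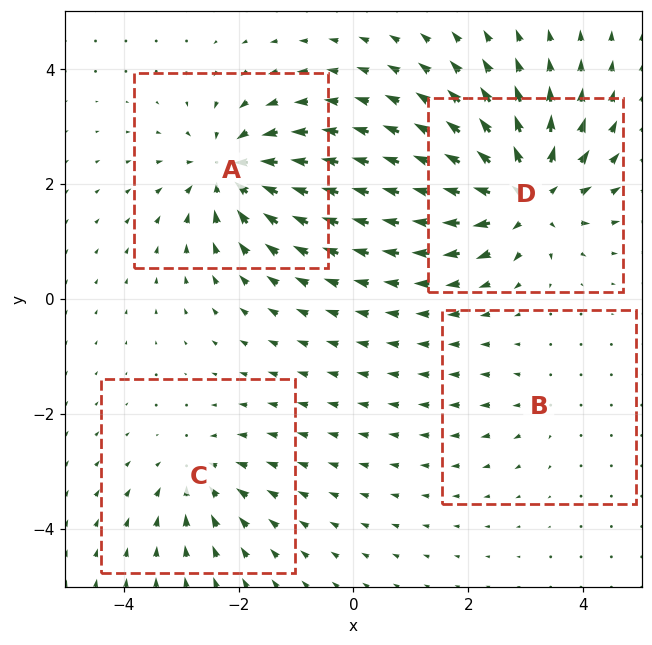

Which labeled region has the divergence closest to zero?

Divergence at each region's feature centre — A: about -6, B: about +2, C: about -4, D: about +8. Region B is closest to zero.

B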